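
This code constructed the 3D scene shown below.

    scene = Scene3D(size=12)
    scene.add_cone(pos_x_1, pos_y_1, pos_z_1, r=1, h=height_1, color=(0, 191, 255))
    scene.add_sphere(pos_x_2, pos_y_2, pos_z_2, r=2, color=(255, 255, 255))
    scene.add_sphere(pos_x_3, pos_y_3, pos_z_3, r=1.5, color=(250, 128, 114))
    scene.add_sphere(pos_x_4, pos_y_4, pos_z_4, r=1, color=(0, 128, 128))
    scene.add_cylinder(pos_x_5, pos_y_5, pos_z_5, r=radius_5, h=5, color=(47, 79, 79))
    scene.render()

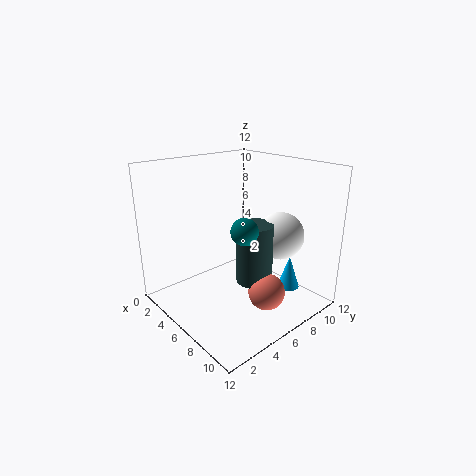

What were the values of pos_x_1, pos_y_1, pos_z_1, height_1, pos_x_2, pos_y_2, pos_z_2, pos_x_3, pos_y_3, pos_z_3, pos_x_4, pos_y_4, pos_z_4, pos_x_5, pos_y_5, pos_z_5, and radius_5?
pos_x_1 = 8, pos_y_1 = 10.5, pos_z_1 = 0.5, height_1 = 3, pos_x_2 = 8, pos_y_2 = 9, pos_z_2 = 6, pos_x_3 = 9, pos_y_3 = 6.5, pos_z_3 = 2, pos_x_4 = 9, pos_y_4 = 4, pos_z_4 = 8, pos_x_5 = 7.5, pos_y_5 = 6.5, pos_z_5 = 2.5, radius_5 = 1.5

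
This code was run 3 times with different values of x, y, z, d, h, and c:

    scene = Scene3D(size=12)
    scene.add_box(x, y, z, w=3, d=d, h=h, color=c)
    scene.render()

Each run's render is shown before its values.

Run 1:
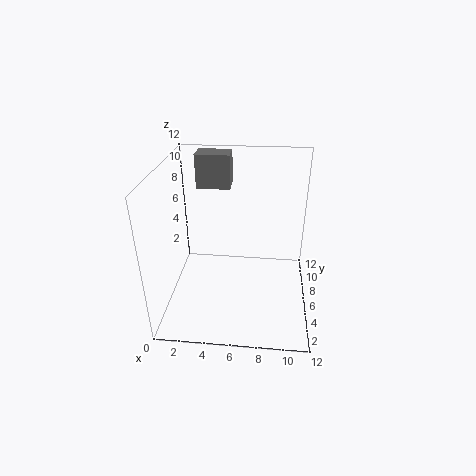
x = 2; y = 9; z = 9; d = 2; h = 3; c = 'gray'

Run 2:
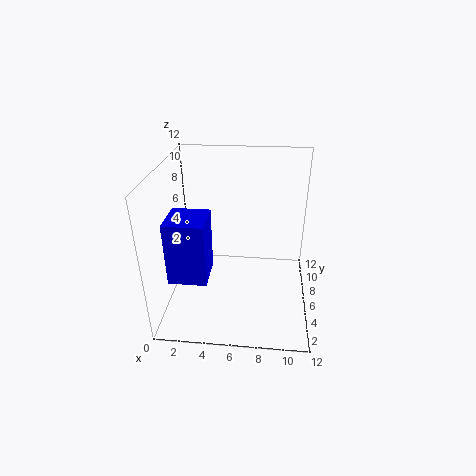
x = 1; y = 2; z = 4; d = 3; h = 5; c = 'blue'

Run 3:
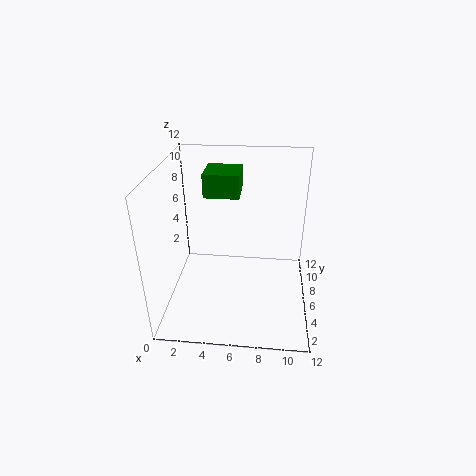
x = 3; y = 7; z = 9; d = 3; h = 2; c = 'green'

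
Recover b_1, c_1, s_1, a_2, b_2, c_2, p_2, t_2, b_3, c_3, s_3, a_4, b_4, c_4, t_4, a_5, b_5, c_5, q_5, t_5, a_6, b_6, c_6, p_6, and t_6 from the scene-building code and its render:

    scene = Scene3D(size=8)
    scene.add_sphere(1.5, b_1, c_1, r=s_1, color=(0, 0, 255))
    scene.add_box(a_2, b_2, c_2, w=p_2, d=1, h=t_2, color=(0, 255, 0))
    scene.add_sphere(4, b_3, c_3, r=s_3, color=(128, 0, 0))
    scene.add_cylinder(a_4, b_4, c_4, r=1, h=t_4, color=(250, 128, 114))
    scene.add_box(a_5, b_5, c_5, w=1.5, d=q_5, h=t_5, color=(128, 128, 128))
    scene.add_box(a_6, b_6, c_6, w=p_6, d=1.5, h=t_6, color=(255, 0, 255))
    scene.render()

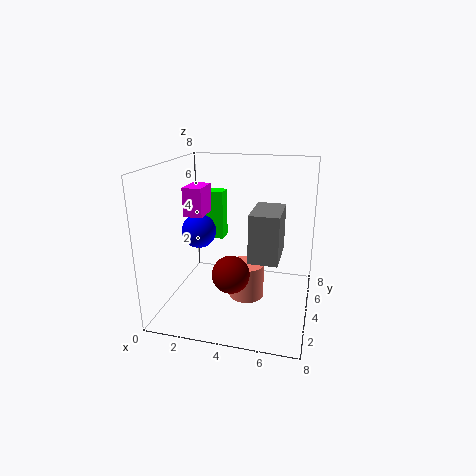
b_1 = 4.5, c_1 = 4, s_1 = 1, a_2 = 1, b_2 = 6, c_2 = 3, p_2 = 1.5, t_2 = 3, b_3 = 2.5, c_3 = 2.5, s_3 = 1, a_4 = 4.5, b_4 = 4, c_4 = 0.5, t_4 = 2, a_5 = 5, b_5 = 2, c_5 = 3.5, q_5 = 2.5, t_5 = 2.5, a_6 = 1.5, b_6 = 2.5, c_6 = 5.5, p_6 = 1, t_6 = 1.5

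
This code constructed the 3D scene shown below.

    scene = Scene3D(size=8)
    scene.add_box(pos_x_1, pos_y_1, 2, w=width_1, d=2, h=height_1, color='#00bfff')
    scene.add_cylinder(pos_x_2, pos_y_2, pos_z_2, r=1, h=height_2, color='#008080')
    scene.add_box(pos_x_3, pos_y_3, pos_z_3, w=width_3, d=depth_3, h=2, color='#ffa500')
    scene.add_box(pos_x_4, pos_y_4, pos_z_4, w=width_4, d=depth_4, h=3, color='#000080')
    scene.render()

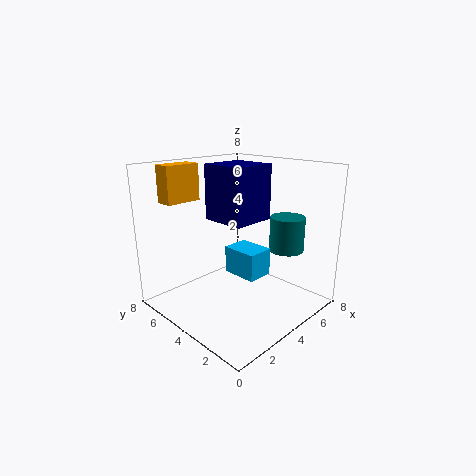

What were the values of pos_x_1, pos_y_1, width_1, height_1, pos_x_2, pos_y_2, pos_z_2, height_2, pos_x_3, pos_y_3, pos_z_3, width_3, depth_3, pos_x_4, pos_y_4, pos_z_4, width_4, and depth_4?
pos_x_1 = 3.5
pos_y_1 = 2.5
width_1 = 1.5
height_1 = 1.5
pos_x_2 = 6.5
pos_y_2 = 2.5
pos_z_2 = 3
height_2 = 2
pos_x_3 = 1
pos_y_3 = 6
pos_z_3 = 6
width_3 = 2
depth_3 = 1
pos_x_4 = 3
pos_y_4 = 3
pos_z_4 = 5
width_4 = 2.5
depth_4 = 2.5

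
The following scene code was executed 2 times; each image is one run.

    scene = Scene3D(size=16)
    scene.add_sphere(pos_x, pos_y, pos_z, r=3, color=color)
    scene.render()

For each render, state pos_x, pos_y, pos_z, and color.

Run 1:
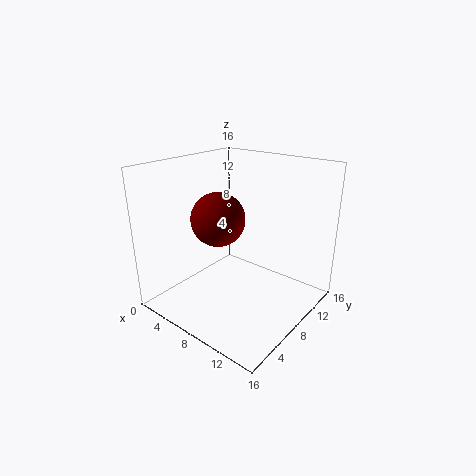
pos_x = 6, pos_y = 7, pos_z = 10, color = 'maroon'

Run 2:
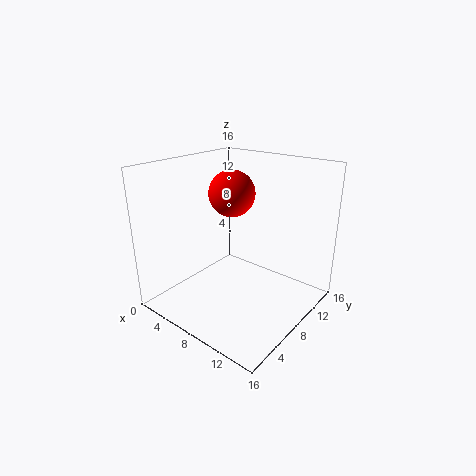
pos_x = 3, pos_y = 13, pos_z = 11, color = 'red'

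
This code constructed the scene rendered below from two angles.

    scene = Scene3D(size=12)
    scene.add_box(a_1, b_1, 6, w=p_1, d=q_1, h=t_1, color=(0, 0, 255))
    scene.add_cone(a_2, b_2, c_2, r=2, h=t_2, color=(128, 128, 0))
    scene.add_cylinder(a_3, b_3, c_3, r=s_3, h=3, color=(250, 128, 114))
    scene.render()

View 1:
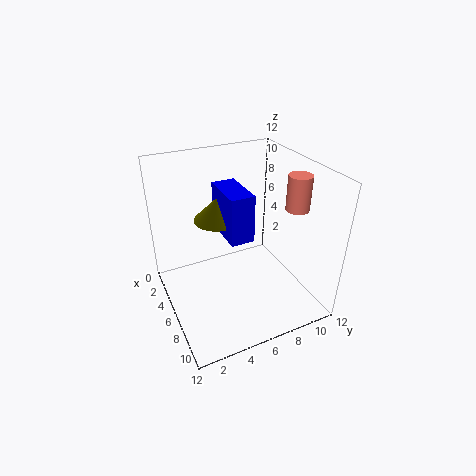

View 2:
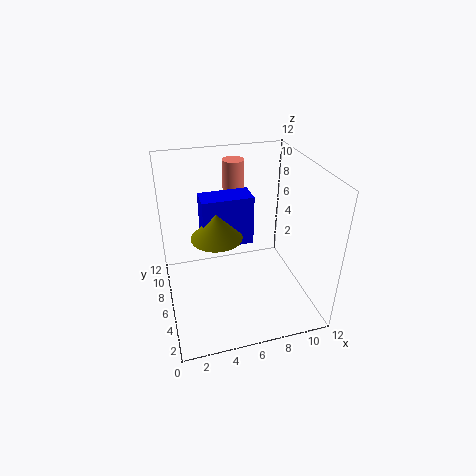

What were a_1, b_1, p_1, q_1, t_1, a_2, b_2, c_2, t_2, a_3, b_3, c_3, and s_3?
a_1 = 3, b_1 = 5, p_1 = 4, q_1 = 2, t_1 = 4, a_2 = 4, b_2 = 5, c_2 = 7, t_2 = 2, a_3 = 7, b_3 = 11, c_3 = 8, s_3 = 1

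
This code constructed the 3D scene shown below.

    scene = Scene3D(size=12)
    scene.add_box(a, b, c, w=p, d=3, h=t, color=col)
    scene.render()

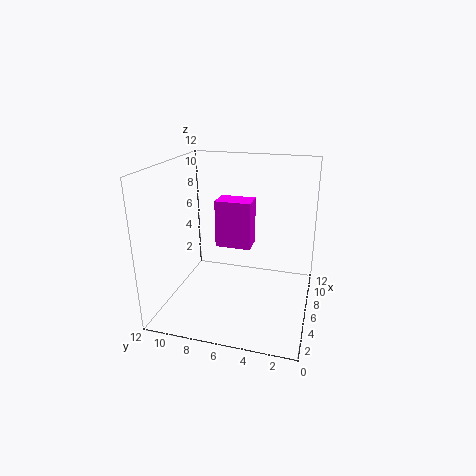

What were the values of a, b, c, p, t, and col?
a = 6, b = 5, c = 5, p = 2, t = 4, col = 'magenta'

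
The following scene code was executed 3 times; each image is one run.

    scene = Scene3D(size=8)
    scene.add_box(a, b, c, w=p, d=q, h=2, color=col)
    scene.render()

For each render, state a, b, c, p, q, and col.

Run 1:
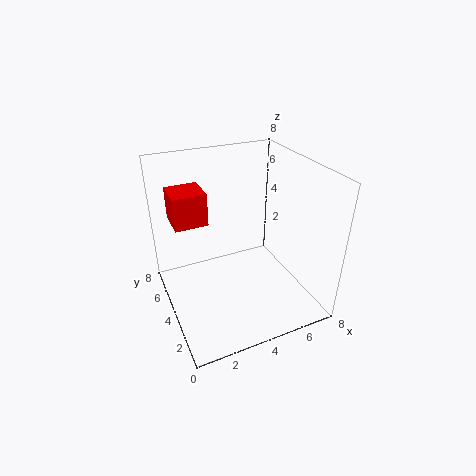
a = 1; b = 6; c = 4; p = 2; q = 2; col = 'red'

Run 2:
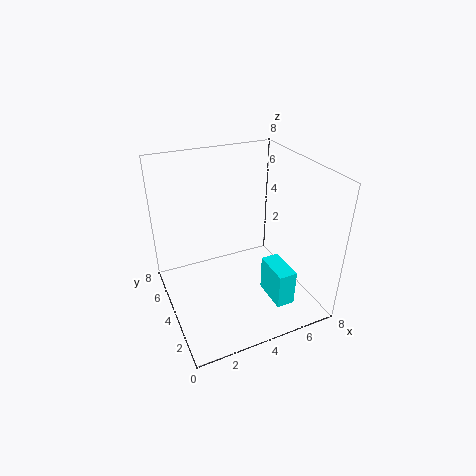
a = 5; b = 1; c = 1; p = 1; q = 2; col = 'cyan'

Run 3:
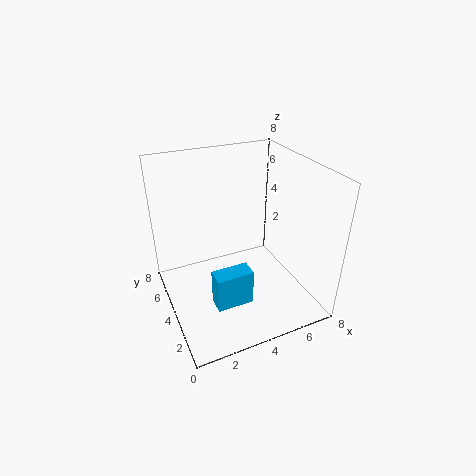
a = 2; b = 2; c = 1; p = 2; q = 1; col = 'deepskyblue'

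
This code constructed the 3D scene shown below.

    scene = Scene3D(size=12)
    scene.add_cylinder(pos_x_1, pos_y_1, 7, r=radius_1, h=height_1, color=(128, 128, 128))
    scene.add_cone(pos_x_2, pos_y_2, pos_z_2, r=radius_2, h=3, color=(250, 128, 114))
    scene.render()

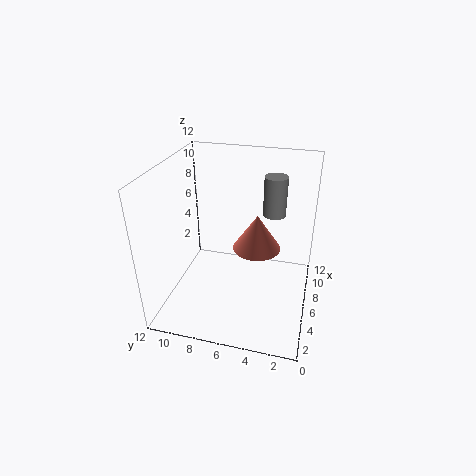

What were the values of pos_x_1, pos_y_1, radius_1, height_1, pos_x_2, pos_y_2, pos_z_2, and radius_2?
pos_x_1 = 9, pos_y_1 = 3.5, radius_1 = 1, height_1 = 3.5, pos_x_2 = 6.5, pos_y_2 = 4.5, pos_z_2 = 5, radius_2 = 2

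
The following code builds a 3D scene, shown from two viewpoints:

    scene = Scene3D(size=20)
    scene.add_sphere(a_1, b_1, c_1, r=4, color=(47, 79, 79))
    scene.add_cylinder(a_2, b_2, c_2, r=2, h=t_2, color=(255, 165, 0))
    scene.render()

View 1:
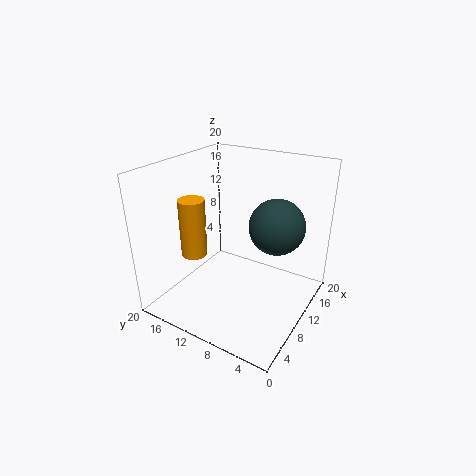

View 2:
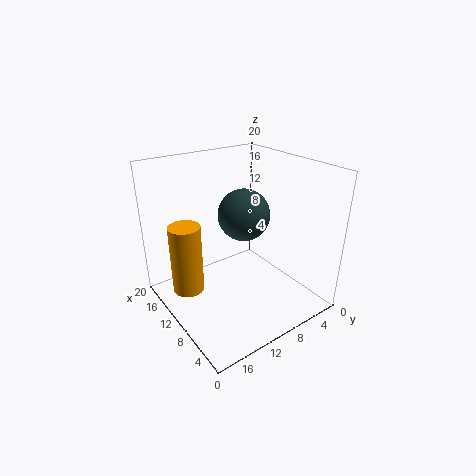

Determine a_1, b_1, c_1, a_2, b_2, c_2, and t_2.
a_1 = 14, b_1 = 6, c_1 = 11, a_2 = 10, b_2 = 18, c_2 = 5, t_2 = 9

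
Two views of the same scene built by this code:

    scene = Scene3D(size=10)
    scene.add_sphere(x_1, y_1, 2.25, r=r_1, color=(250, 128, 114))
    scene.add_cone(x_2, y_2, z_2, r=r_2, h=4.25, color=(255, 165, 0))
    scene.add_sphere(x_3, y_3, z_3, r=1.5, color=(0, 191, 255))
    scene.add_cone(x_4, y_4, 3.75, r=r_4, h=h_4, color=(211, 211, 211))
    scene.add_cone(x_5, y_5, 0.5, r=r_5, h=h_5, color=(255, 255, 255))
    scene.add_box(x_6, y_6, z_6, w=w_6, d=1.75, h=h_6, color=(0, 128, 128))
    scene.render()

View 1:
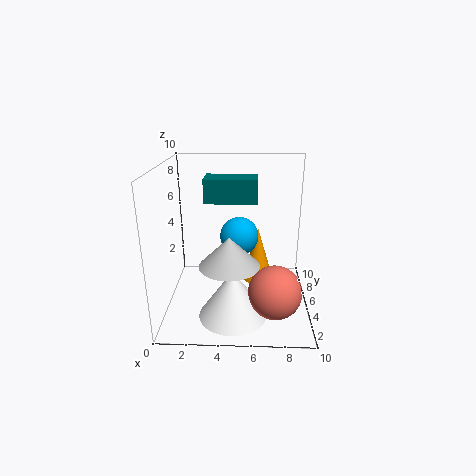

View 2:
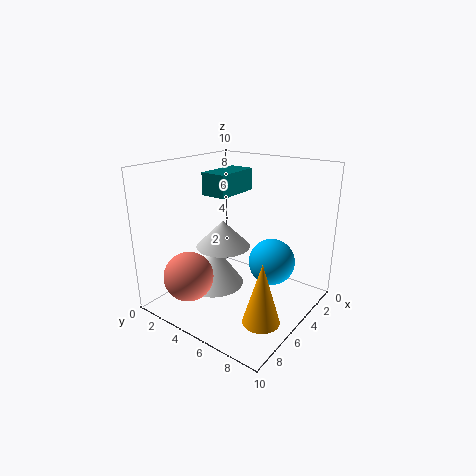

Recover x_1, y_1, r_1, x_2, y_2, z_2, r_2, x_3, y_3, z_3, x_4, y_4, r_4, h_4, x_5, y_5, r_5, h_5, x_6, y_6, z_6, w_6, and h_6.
x_1 = 7.5, y_1 = 2.5, r_1 = 1.75, x_2 = 6.5, y_2 = 8, z_2 = 0.25, r_2 = 1.25, x_3 = 5, y_3 = 7.75, z_3 = 4, x_4 = 4.5, y_4 = 3.25, r_4 = 2, h_4 = 2, x_5 = 4.75, y_5 = 2.5, r_5 = 2.25, h_5 = 3.25, x_6 = 3, y_6 = 3, z_6 = 8, w_6 = 3.25, h_6 = 1.5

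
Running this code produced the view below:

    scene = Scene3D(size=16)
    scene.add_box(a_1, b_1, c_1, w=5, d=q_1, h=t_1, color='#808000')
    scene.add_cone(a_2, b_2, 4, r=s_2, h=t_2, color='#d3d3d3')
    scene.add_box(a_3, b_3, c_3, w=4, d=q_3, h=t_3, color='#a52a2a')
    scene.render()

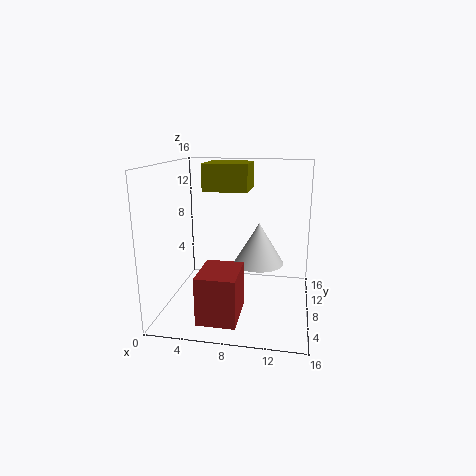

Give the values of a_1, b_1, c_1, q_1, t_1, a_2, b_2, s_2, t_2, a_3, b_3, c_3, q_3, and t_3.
a_1 = 4, b_1 = 8, c_1 = 13, q_1 = 5, t_1 = 3, a_2 = 10, b_2 = 11, s_2 = 3, t_2 = 5, a_3 = 5, b_3 = 1, c_3 = 1, q_3 = 5, t_3 = 5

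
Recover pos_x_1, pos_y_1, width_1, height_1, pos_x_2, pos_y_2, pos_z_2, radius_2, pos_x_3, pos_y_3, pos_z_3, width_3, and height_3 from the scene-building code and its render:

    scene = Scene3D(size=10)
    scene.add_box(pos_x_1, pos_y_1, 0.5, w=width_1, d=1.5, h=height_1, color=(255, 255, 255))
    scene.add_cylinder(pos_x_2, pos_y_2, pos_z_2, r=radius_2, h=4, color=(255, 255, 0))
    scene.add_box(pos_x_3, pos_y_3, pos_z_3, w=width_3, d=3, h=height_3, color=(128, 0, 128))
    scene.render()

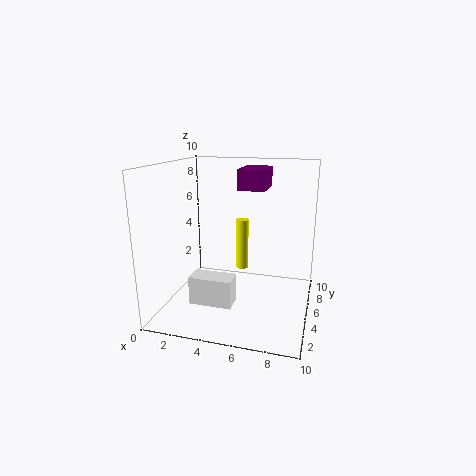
pos_x_1 = 2
pos_y_1 = 3
width_1 = 3
height_1 = 2
pos_x_2 = 4.5
pos_y_2 = 8
pos_z_2 = 1.5
radius_2 = 0.5
pos_x_3 = 4.5
pos_y_3 = 6.5
pos_z_3 = 8
width_3 = 2
height_3 = 1.5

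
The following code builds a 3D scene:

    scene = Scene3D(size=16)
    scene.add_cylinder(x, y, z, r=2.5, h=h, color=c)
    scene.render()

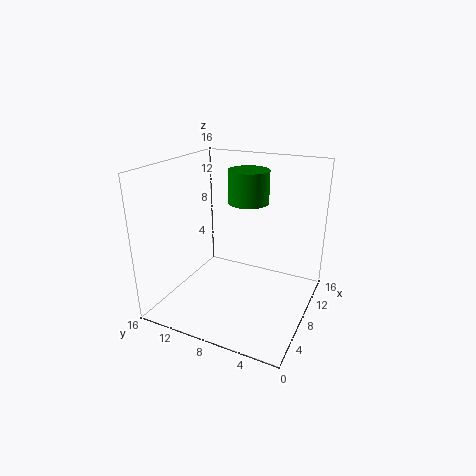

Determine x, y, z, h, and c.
x = 13, y = 9, z = 10.5, h = 4, c = 'green'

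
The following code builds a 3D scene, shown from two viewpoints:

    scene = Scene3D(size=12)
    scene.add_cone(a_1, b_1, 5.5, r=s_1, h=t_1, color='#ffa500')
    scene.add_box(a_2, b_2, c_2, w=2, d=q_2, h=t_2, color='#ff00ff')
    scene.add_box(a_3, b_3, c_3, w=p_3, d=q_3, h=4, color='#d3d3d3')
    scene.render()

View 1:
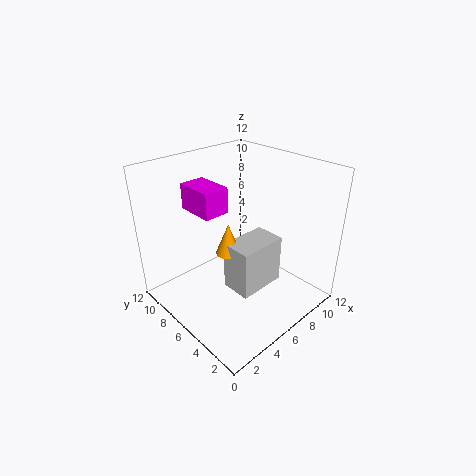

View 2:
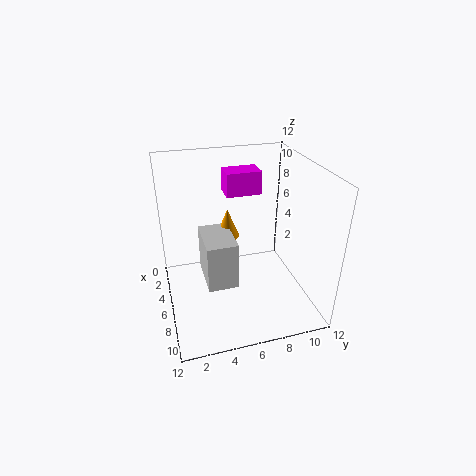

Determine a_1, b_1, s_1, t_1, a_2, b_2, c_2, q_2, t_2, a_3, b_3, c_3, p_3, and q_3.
a_1 = 4.5, b_1 = 5.5, s_1 = 1, t_1 = 2.5, a_2 = 2.5, b_2 = 5.5, c_2 = 9, q_2 = 3, t_2 = 2, a_3 = 4, b_3 = 3, c_3 = 2.5, p_3 = 4, q_3 = 2.5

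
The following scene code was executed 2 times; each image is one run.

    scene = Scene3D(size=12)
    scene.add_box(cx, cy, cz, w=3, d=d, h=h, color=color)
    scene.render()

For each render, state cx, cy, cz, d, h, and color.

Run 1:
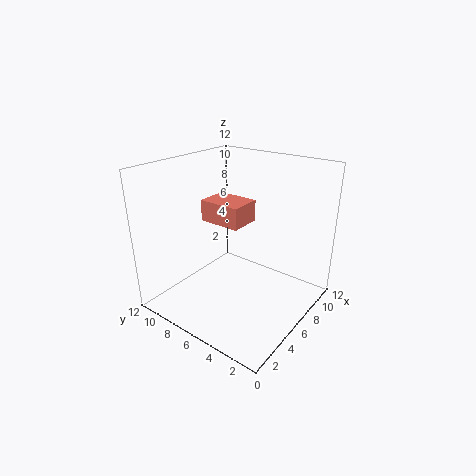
cx = 7; cy = 7; cz = 6; d = 4; h = 2; color = 'salmon'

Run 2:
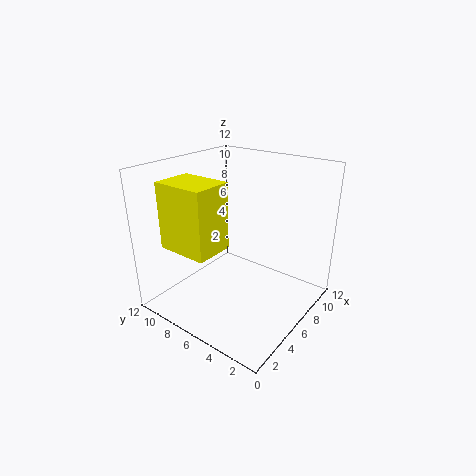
cx = 0.5; cy = 5; cz = 6.5; d = 4; h = 5; color = 'yellow'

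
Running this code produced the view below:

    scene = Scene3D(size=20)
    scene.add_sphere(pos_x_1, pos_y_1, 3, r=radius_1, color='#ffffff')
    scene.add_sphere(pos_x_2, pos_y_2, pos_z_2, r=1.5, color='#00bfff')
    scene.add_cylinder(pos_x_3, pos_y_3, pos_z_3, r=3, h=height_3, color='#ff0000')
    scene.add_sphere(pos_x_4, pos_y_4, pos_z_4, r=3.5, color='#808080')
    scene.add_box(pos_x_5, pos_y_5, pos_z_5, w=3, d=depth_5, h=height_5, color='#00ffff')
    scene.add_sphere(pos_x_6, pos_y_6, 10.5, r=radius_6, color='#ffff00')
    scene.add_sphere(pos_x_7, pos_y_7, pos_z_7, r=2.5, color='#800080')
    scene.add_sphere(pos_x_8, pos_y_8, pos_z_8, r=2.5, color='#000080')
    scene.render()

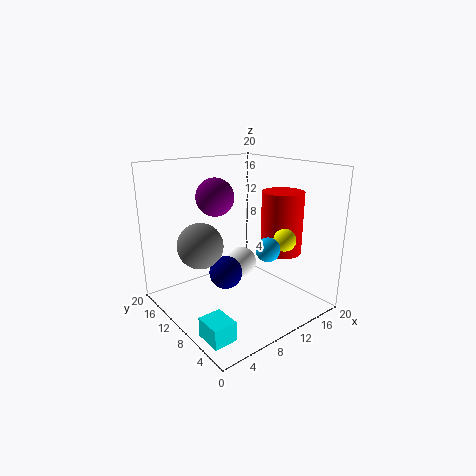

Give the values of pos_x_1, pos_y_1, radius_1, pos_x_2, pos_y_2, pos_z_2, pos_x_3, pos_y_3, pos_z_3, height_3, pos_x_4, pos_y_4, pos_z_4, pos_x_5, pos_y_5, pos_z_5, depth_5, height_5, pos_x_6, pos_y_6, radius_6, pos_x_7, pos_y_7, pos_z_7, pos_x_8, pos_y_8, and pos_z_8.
pos_x_1 = 15; pos_y_1 = 15.5; radius_1 = 2.5; pos_x_2 = 9.5; pos_y_2 = 3.5; pos_z_2 = 10.5; pos_x_3 = 16.5; pos_y_3 = 8; pos_z_3 = 7; height_3 = 9; pos_x_4 = 7.5; pos_y_4 = 16; pos_z_4 = 7.5; pos_x_5 = 0.5; pos_y_5 = 2; pos_z_5 = 1; depth_5 = 3.5; height_5 = 2.5; pos_x_6 = 13.5; pos_y_6 = 4.5; radius_6 = 1.5; pos_x_7 = 7; pos_y_7 = 11; pos_z_7 = 16; pos_x_8 = 10; pos_y_8 = 13; pos_z_8 = 3.5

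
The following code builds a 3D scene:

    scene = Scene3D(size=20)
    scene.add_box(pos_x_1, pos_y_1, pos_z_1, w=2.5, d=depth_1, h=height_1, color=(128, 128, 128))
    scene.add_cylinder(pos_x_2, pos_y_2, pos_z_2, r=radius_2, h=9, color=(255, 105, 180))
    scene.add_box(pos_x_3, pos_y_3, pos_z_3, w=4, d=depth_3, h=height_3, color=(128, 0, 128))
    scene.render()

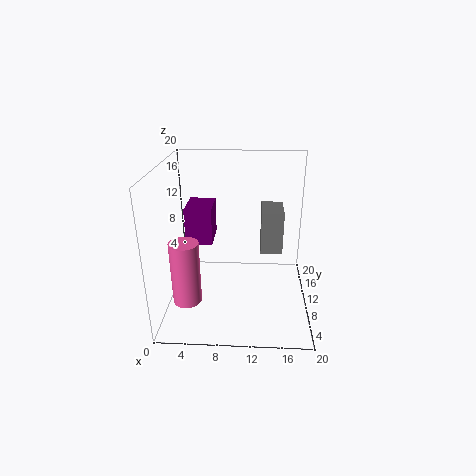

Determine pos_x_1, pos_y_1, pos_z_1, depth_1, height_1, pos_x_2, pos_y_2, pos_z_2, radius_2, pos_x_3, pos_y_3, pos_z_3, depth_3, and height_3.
pos_x_1 = 13, pos_y_1 = 3, pos_z_1 = 11.5, depth_1 = 4, height_1 = 5, pos_x_2 = 3, pos_y_2 = 7, pos_z_2 = 1.5, radius_2 = 2, pos_x_3 = 2, pos_y_3 = 12.5, pos_z_3 = 7.5, depth_3 = 5.5, height_3 = 5.5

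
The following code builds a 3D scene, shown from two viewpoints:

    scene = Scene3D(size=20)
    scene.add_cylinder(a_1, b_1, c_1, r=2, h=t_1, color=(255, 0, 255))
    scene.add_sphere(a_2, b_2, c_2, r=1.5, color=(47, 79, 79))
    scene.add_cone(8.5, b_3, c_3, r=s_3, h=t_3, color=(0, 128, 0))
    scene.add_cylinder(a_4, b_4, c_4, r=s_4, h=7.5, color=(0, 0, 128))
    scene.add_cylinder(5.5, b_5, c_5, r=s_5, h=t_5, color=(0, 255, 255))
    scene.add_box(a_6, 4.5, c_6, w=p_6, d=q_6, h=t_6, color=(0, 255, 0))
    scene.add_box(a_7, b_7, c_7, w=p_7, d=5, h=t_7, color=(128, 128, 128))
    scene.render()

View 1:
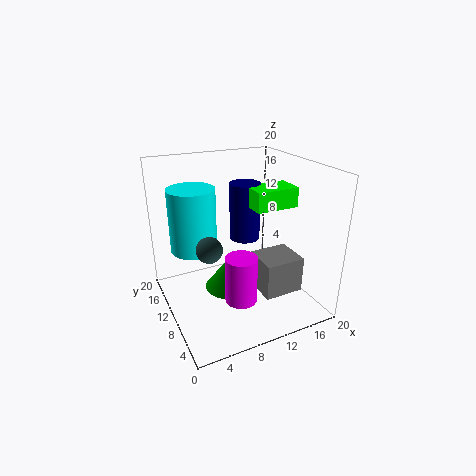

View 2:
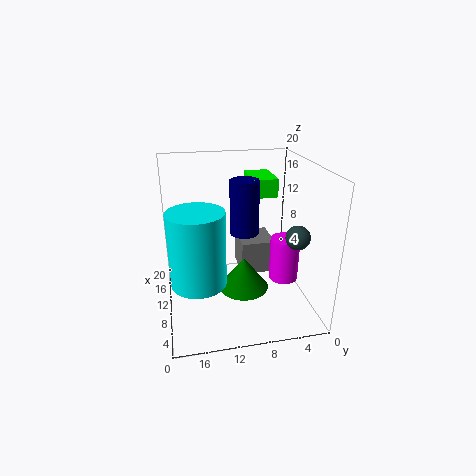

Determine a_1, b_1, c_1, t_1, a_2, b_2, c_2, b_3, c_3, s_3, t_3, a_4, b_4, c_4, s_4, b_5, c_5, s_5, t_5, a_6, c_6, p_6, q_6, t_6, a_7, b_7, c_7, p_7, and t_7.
a_1 = 7.5, b_1 = 4, c_1 = 4.5, t_1 = 6, a_2 = 3.5, b_2 = 4, c_2 = 12.5, b_3 = 9.5, c_3 = 3, s_3 = 3.5, t_3 = 4.5, a_4 = 10.5, b_4 = 9, c_4 = 10.5, s_4 = 2, b_5 = 16, c_5 = 6.5, s_5 = 3.5, t_5 = 9.5, a_6 = 10, c_6 = 15.5, p_6 = 5.5, q_6 = 3.5, t_6 = 2.5, a_7 = 11.5, b_7 = 4, c_7 = 3, p_7 = 5.5, t_7 = 5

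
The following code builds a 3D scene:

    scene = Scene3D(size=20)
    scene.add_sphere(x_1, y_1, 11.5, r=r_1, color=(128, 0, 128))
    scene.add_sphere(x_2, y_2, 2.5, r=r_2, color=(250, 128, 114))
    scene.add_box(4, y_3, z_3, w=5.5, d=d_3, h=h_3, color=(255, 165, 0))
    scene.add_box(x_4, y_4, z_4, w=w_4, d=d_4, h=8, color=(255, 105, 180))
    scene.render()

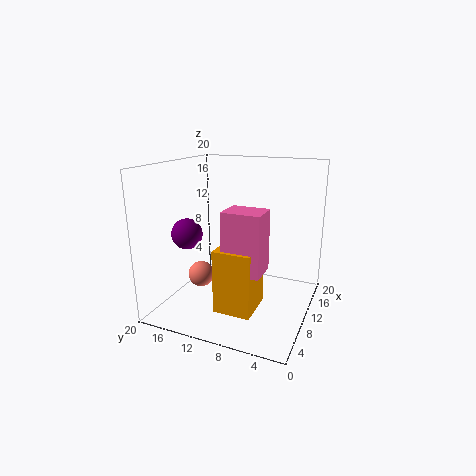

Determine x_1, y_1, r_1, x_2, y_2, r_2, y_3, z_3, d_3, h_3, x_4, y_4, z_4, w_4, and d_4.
x_1 = 5, y_1 = 15, r_1 = 2, x_2 = 11.5, y_2 = 17, r_2 = 2, y_3 = 6, z_3 = 1.5, d_3 = 5, h_3 = 8.5, x_4 = 4.5, y_4 = 5, z_4 = 7, w_4 = 4, d_4 = 5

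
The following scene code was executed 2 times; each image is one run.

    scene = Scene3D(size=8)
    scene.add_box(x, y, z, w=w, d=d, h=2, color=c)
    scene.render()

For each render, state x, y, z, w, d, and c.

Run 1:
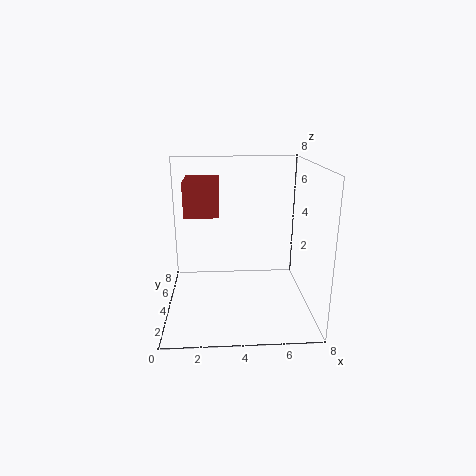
x = 1; y = 4.5; z = 5; w = 2; d = 2.5; c = 'brown'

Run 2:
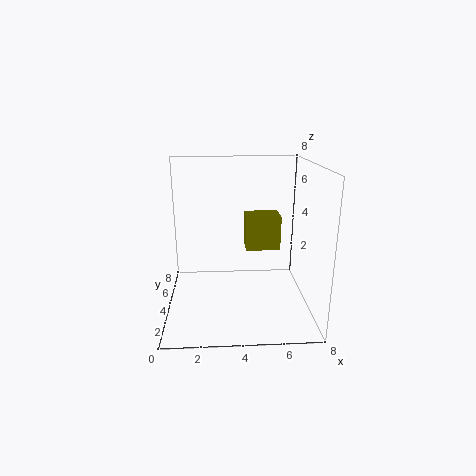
x = 4.5; y = 4.5; z = 3; w = 2; d = 1.5; c = 'olive'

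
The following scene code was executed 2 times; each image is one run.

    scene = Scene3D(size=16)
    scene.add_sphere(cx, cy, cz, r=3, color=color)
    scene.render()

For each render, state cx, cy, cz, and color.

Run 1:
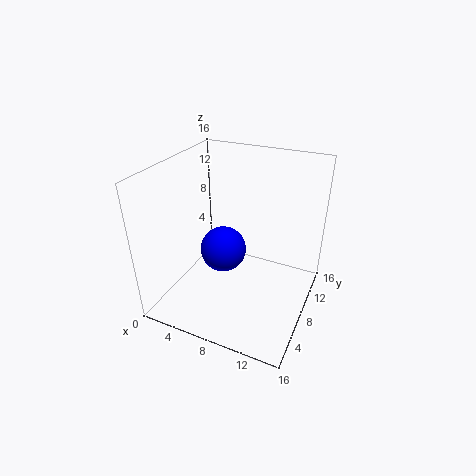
cx = 4; cy = 12; cz = 3; color = 'blue'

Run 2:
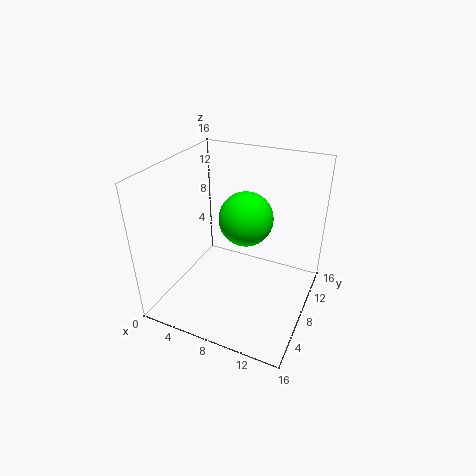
cx = 8.5; cy = 9; cz = 10; color = 'lime'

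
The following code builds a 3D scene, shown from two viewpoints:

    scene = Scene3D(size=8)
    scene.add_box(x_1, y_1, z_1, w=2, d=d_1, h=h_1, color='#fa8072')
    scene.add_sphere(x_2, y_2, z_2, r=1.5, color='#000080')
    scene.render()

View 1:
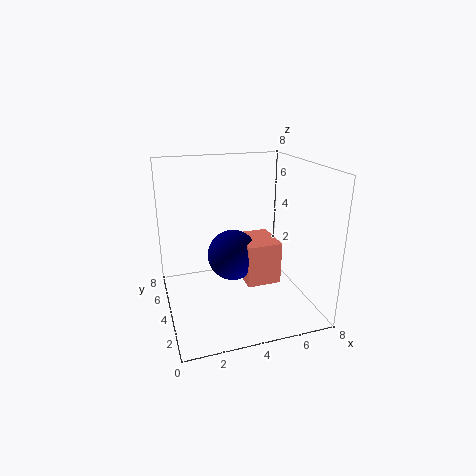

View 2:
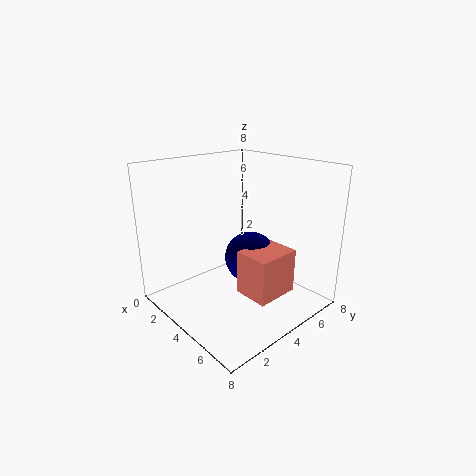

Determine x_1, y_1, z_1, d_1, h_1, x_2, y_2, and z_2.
x_1 = 4.5, y_1 = 3.5, z_1 = 1, d_1 = 2.5, h_1 = 2.5, x_2 = 4, y_2 = 5, z_2 = 2.5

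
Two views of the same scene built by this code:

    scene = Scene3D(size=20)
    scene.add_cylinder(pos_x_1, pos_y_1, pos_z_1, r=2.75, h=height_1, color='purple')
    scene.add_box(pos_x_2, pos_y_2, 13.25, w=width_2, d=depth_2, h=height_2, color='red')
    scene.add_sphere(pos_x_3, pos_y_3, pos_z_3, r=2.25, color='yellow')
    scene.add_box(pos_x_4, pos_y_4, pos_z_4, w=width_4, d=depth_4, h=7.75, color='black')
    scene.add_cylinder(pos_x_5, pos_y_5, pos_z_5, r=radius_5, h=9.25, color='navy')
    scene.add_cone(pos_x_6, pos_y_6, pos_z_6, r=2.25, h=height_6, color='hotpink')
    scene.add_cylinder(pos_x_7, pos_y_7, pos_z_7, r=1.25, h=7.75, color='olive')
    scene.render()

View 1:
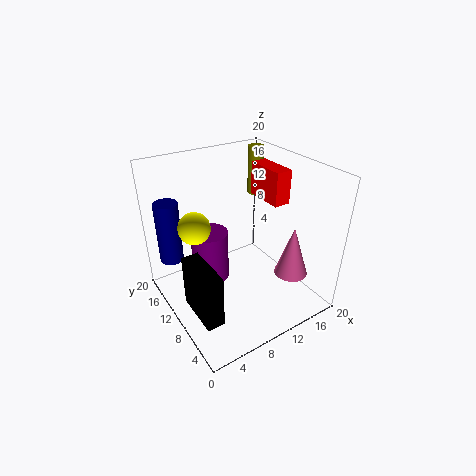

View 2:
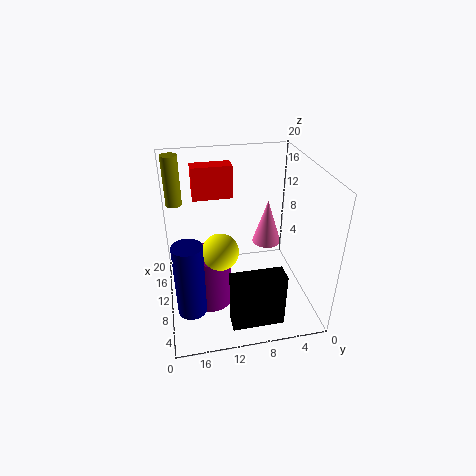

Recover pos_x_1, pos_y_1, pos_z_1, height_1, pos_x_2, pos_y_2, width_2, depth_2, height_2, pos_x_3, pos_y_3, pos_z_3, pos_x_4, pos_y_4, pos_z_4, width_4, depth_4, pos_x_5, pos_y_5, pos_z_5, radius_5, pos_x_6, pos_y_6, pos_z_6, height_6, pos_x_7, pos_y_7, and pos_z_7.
pos_x_1 = 7.75, pos_y_1 = 14.25, pos_z_1 = 1.75, height_1 = 7.75, pos_x_2 = 16, pos_y_2 = 9.5, width_2 = 2.5, depth_2 = 6, height_2 = 5, pos_x_3 = 5, pos_y_3 = 13.25, pos_z_3 = 11.5, pos_x_4 = 2.25, pos_y_4 = 5.25, pos_z_4 = 0.5, width_4 = 2.5, depth_4 = 7, pos_x_5 = 2.75, pos_y_5 = 17.25, pos_z_5 = 5, radius_5 = 1.75, pos_x_6 = 15, pos_y_6 = 4.25, pos_z_6 = 5.75, height_6 = 7, pos_x_7 = 18.75, pos_y_7 = 18.25, pos_z_7 = 11.75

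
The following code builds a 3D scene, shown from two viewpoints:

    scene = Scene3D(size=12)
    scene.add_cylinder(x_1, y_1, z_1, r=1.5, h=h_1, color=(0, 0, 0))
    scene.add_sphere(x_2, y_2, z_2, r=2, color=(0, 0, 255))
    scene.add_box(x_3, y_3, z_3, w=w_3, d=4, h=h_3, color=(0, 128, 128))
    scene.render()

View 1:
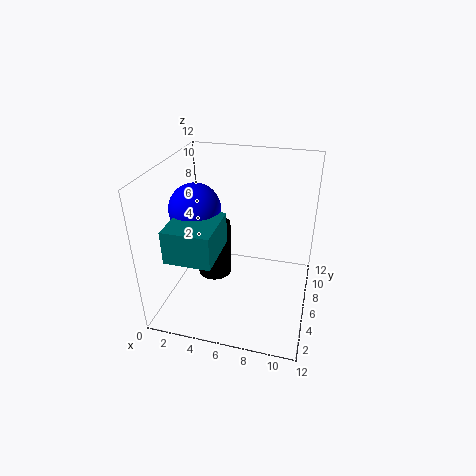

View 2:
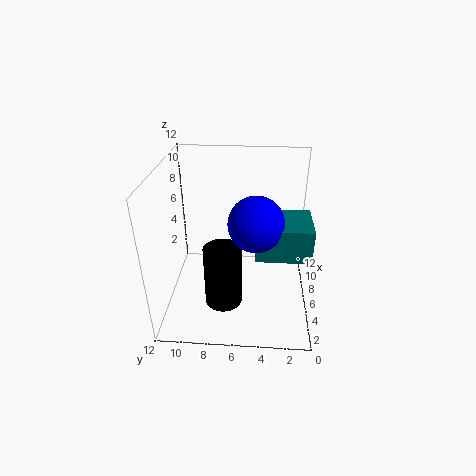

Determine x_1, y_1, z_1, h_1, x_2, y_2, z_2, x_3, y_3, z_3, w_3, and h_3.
x_1 = 3.5
y_1 = 7
z_1 = 1.5
h_1 = 5
x_2 = 3
y_2 = 4.5
z_2 = 9
x_3 = 2
y_3 = 0.5
z_3 = 6.5
w_3 = 3.5
h_3 = 2.5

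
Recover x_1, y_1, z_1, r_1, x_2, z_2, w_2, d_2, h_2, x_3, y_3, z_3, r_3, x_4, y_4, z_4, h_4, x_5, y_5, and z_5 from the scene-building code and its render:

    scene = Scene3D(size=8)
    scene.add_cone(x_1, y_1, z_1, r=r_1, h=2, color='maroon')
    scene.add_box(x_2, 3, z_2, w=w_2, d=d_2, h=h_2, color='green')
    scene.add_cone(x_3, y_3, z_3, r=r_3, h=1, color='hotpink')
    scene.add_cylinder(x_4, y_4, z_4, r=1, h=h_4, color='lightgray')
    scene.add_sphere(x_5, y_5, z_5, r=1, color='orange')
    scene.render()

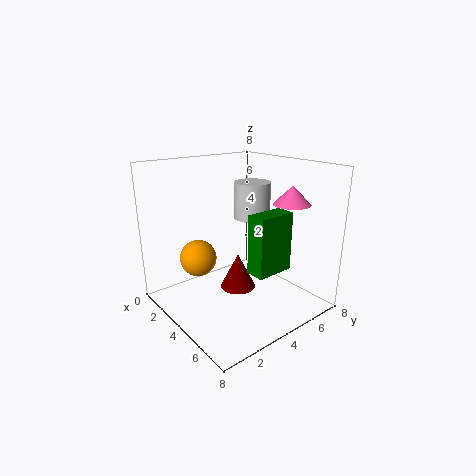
x_1 = 4, y_1 = 4, z_1 = 1, r_1 = 1, x_2 = 6, z_2 = 3, w_2 = 1, d_2 = 2, h_2 = 3, x_3 = 6, y_3 = 6, z_3 = 6, r_3 = 1, x_4 = 4, y_4 = 5, z_4 = 5, h_4 = 2, x_5 = 3, y_5 = 2, z_5 = 3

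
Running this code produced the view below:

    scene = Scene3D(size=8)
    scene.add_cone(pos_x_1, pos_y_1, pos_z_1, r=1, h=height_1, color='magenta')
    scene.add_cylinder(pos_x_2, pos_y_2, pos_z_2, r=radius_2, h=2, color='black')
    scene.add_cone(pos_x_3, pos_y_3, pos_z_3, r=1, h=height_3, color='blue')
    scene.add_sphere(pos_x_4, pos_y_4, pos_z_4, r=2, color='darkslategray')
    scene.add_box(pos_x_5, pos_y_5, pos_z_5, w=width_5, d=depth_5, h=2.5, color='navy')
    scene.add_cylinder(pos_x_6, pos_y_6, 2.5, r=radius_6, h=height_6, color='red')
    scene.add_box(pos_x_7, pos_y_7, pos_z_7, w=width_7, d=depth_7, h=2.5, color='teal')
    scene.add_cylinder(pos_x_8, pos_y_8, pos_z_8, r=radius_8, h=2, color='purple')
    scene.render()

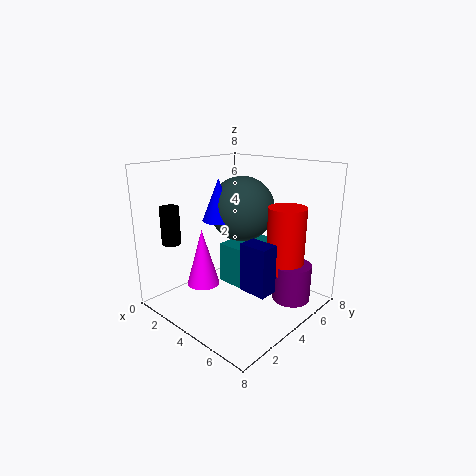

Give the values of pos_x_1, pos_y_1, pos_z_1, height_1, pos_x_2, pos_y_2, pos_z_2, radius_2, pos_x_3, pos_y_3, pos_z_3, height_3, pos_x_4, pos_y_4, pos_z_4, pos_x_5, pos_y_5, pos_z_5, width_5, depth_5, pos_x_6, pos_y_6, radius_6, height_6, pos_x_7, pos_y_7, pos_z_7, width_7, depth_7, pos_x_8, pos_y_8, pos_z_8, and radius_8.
pos_x_1 = 1.5; pos_y_1 = 3.5; pos_z_1 = 0.5; height_1 = 3.5; pos_x_2 = 2; pos_y_2 = 1; pos_z_2 = 4; radius_2 = 0.5; pos_x_3 = 2; pos_y_3 = 4.5; pos_z_3 = 4.5; height_3 = 2.5; pos_x_4 = 2.5; pos_y_4 = 6; pos_z_4 = 5; pos_x_5 = 5.5; pos_y_5 = 2.5; pos_z_5 = 2; width_5 = 1.5; depth_5 = 1; pos_x_6 = 6.5; pos_y_6 = 5; radius_6 = 1; height_6 = 3.5; pos_x_7 = 2; pos_y_7 = 4.5; pos_z_7 = 0.5; width_7 = 2; depth_7 = 3; pos_x_8 = 7; pos_y_8 = 5; pos_z_8 = 1; radius_8 = 1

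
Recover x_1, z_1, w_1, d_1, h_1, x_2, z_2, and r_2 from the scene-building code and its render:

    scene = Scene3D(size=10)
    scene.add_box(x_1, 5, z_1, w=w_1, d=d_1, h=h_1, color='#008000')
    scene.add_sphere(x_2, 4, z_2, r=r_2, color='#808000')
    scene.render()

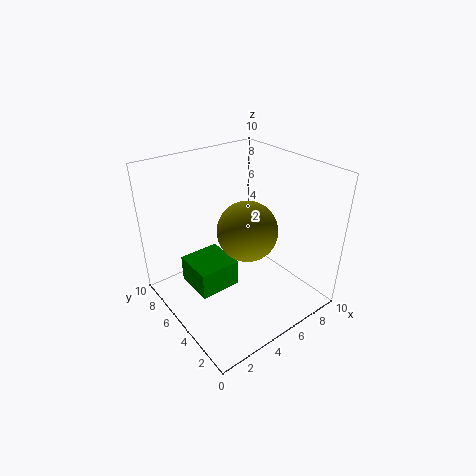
x_1 = 2; z_1 = 1; w_1 = 3; d_1 = 3; h_1 = 2; x_2 = 5; z_2 = 6; r_2 = 2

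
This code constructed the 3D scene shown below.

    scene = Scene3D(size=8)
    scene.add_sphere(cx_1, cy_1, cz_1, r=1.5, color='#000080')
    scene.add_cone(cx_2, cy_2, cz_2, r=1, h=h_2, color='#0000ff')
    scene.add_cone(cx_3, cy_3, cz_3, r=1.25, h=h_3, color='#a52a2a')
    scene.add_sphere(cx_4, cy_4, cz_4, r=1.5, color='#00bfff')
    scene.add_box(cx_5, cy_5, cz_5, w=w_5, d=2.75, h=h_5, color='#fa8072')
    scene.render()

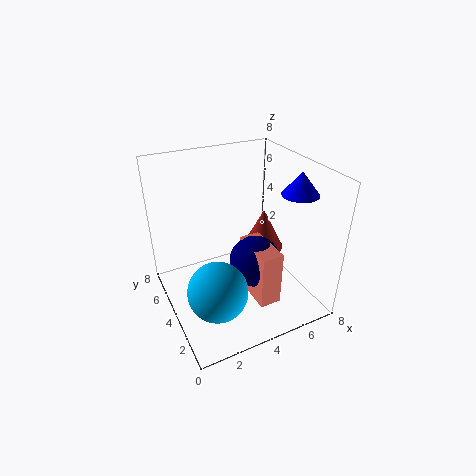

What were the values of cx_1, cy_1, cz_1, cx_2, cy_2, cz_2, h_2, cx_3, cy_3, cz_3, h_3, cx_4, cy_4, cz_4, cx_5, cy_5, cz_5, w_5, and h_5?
cx_1 = 5, cy_1 = 3.75, cz_1 = 2.25, cx_2 = 7, cy_2 = 2.75, cz_2 = 6.5, h_2 = 1.25, cx_3 = 6.25, cy_3 = 5, cz_3 = 2.25, h_3 = 2.5, cx_4 = 1.75, cy_4 = 1.75, cz_4 = 2.75, cx_5 = 4.5, cy_5 = 2, cz_5 = 0.25, w_5 = 1.25, h_5 = 3.25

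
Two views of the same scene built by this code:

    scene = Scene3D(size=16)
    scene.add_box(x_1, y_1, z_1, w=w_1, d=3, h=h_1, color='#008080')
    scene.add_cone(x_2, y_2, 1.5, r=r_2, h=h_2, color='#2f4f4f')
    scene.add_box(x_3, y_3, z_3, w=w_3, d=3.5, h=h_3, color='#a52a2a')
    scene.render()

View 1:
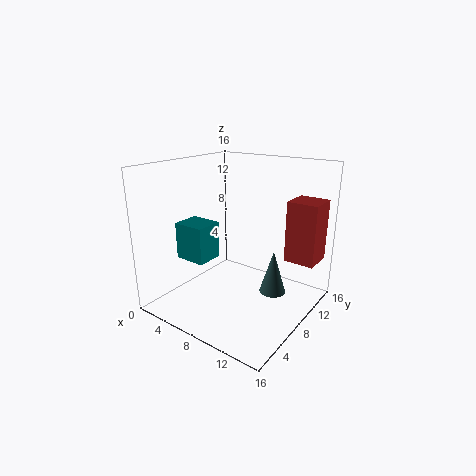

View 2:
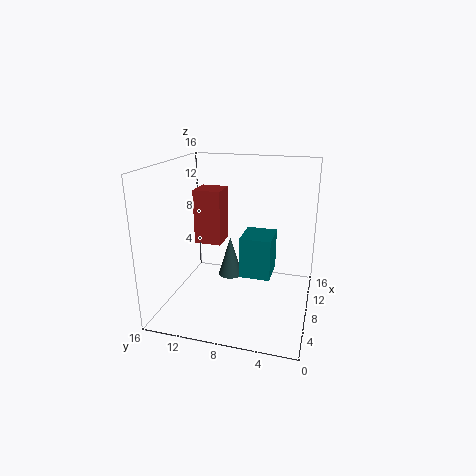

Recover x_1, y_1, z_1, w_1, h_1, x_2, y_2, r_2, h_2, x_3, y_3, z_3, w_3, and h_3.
x_1 = 3, y_1 = 3.5, z_1 = 6, w_1 = 3.5, h_1 = 4, x_2 = 11.5, y_2 = 10, r_2 = 1.5, h_2 = 5, x_3 = 12, y_3 = 11.5, z_3 = 5, w_3 = 3.5, h_3 = 7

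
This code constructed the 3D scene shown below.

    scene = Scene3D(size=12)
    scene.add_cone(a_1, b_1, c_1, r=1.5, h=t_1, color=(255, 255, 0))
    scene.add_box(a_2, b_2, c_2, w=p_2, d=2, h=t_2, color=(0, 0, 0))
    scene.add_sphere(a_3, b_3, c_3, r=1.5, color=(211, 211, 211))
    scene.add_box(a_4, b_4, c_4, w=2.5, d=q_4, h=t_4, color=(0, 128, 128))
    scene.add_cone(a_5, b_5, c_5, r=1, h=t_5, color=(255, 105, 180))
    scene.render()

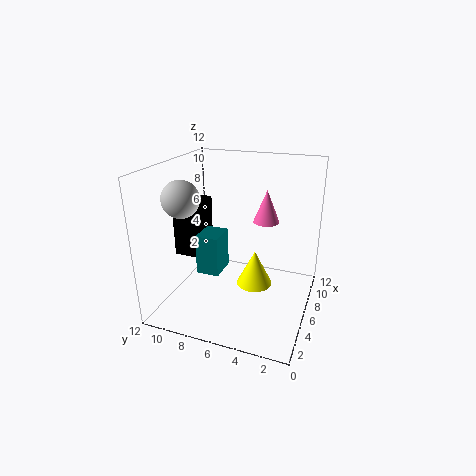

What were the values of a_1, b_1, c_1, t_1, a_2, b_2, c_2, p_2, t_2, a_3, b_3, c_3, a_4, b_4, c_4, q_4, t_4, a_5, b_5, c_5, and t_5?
a_1 = 6, b_1 = 4.5, c_1 = 2, t_1 = 3, a_2 = 5, b_2 = 9.5, c_2 = 4, p_2 = 3.5, t_2 = 4.5, a_3 = 4, b_3 = 10, c_3 = 9.5, a_4 = 5, b_4 = 7.5, c_4 = 2.5, q_4 = 2, t_4 = 3.5, a_5 = 5.5, b_5 = 3.5, c_5 = 8, t_5 = 2.5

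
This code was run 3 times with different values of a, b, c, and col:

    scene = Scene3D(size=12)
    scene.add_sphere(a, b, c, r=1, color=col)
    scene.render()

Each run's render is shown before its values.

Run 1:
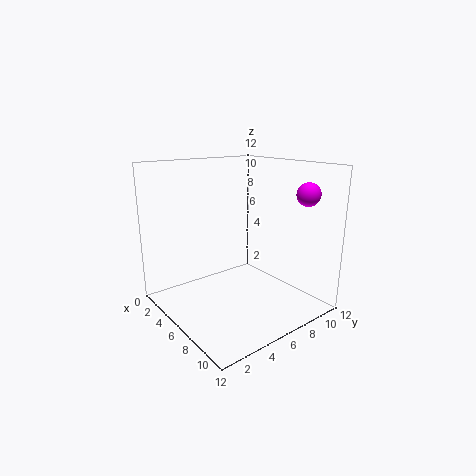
a = 9, b = 11, c = 9.5, col = 'magenta'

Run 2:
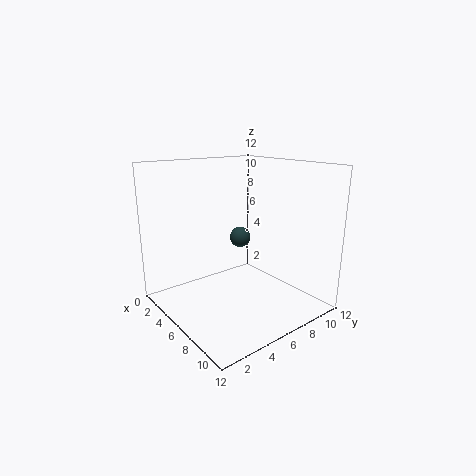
a = 2.5, b = 9, c = 4.5, col = 'darkslategray'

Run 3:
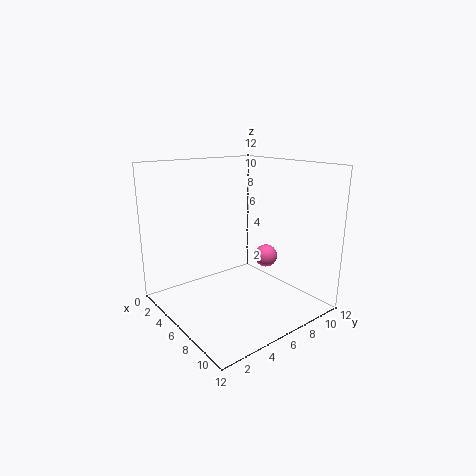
a = 6.25, b = 9, c = 3.75, col = 'hotpink'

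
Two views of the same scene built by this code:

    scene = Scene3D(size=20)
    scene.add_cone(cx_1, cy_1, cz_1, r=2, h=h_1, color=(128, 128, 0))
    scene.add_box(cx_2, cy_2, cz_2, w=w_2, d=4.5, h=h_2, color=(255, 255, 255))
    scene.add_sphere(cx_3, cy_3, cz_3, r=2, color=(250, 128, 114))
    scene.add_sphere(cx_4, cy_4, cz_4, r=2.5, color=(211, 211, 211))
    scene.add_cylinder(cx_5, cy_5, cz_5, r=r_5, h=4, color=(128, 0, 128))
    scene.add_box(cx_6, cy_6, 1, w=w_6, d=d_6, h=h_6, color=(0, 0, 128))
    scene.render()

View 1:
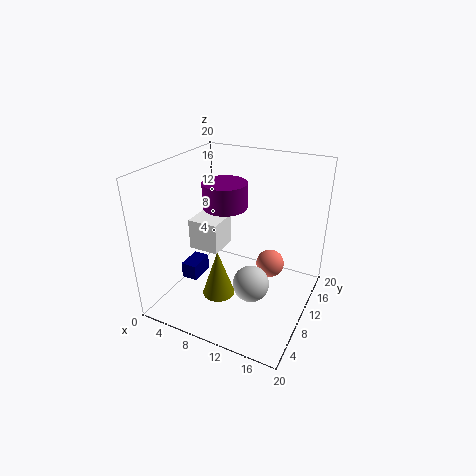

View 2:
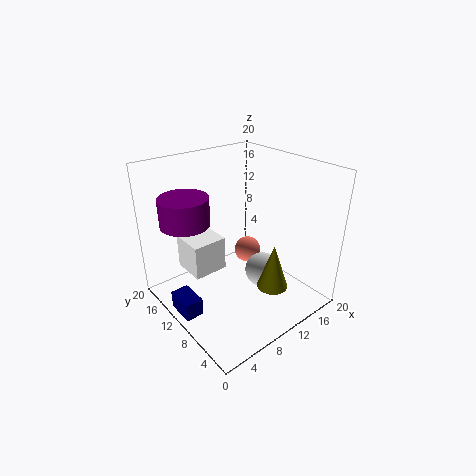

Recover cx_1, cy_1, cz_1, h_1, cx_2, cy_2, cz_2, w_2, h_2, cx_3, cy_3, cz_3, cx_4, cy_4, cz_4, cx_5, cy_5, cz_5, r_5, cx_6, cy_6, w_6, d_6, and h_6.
cx_1 = 10.5
cy_1 = 3.5
cz_1 = 5.5
h_1 = 6
cx_2 = 2.5
cy_2 = 9
cz_2 = 7
w_2 = 4.5
h_2 = 4.5
cx_3 = 14
cy_3 = 12.5
cz_3 = 5.5
cx_4 = 13
cy_4 = 8
cz_4 = 4.5
cx_5 = 5
cy_5 = 15.5
cz_5 = 11.5
r_5 = 3.5
cx_6 = 0.5
cy_6 = 9
w_6 = 2.5
d_6 = 4
h_6 = 2.5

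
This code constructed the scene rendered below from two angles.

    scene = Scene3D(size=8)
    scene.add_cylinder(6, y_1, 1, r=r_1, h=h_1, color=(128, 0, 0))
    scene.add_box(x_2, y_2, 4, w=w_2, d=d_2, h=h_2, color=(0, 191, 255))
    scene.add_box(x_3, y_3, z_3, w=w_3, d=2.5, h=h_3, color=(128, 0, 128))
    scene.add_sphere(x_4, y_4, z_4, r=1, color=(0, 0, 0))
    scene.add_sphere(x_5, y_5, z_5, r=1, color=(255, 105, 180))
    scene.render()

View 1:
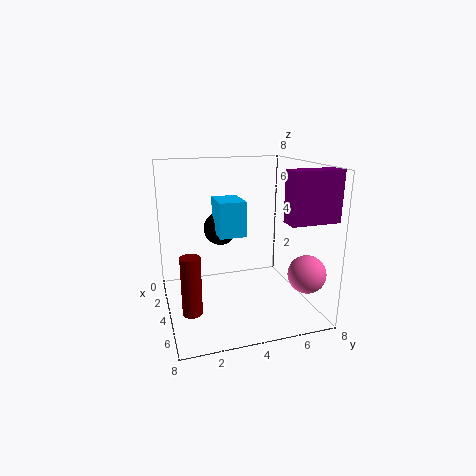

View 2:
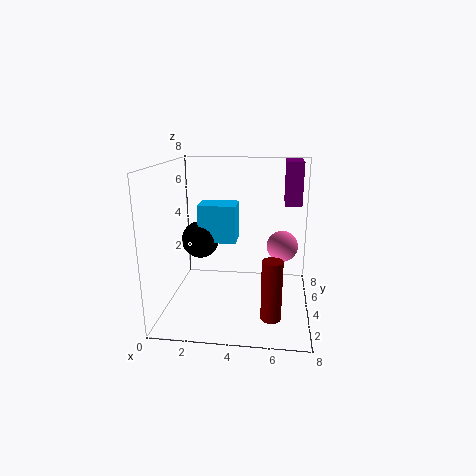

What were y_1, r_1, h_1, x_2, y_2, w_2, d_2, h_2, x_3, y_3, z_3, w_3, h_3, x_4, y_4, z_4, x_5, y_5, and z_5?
y_1 = 1
r_1 = 0.5
h_1 = 3
x_2 = 2
y_2 = 3
w_2 = 2
d_2 = 1.5
h_2 = 2
x_3 = 6.5
y_3 = 5.5
z_3 = 5.5
w_3 = 1
h_3 = 2.5
x_4 = 2
y_4 = 3.5
z_4 = 4
x_5 = 6.5
y_5 = 7
z_5 = 2.5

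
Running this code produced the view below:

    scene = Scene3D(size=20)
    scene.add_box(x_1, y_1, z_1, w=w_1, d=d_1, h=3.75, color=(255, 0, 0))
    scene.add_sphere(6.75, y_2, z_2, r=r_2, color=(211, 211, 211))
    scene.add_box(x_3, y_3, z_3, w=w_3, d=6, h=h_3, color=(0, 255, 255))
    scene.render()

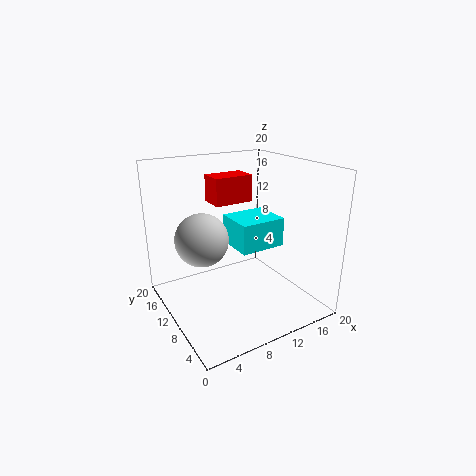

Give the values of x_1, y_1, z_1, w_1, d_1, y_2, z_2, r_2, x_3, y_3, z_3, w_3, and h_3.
x_1 = 7.5; y_1 = 11.25; z_1 = 14.5; w_1 = 5.5; d_1 = 3.5; y_2 = 15; z_2 = 8.5; r_2 = 4; x_3 = 10.25; y_3 = 8.75; z_3 = 7.75; w_3 = 6.75; h_3 = 4.25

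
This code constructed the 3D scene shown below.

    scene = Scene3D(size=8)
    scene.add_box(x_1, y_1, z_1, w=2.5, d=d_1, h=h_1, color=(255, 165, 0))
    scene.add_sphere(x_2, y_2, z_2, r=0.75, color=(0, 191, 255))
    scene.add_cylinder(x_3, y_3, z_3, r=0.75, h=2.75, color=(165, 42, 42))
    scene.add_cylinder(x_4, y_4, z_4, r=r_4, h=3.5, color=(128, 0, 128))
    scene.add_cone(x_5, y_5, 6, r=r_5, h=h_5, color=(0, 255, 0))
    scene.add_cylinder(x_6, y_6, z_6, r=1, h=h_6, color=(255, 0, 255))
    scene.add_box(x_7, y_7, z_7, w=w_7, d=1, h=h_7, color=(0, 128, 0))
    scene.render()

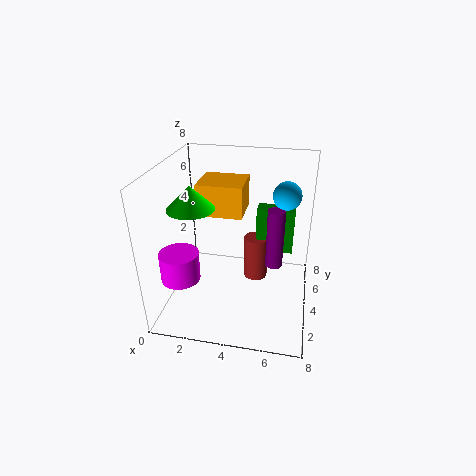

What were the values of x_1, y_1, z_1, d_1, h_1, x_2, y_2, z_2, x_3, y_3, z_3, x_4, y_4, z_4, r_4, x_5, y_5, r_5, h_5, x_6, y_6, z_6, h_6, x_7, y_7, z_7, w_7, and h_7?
x_1 = 1.75, y_1 = 3.75, z_1 = 5.25, d_1 = 2.25, h_1 = 1.75, x_2 = 6.5, y_2 = 4.5, z_2 = 6.5, x_3 = 4.75, y_3 = 6, z_3 = 0.25, x_4 = 6, y_4 = 4.75, z_4 = 2, r_4 = 0.5, x_5 = 1.75, y_5 = 3, r_5 = 1.25, h_5 = 1.25, x_6 = 1.5, y_6 = 1.5, z_6 = 2.75, h_6 = 1.5, x_7 = 4.75, y_7 = 5.75, z_7 = 2.25, w_7 = 2.25, h_7 = 2.75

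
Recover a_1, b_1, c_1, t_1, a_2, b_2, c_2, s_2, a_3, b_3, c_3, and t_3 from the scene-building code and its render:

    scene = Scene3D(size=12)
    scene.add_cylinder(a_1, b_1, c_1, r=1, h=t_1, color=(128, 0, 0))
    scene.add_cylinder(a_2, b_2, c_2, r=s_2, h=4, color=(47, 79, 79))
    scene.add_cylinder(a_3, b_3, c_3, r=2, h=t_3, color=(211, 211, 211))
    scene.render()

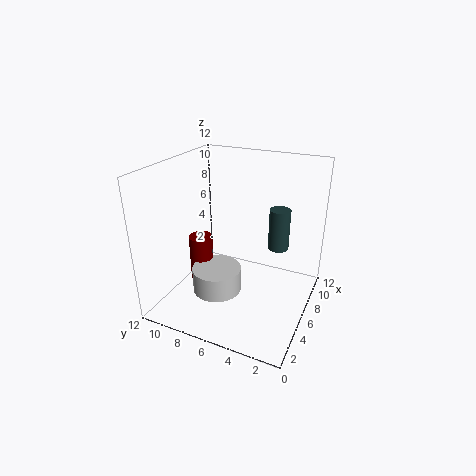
a_1 = 5
b_1 = 9
c_1 = 2
t_1 = 4
a_2 = 11
b_2 = 4
c_2 = 3
s_2 = 1
a_3 = 4
b_3 = 7
c_3 = 2
t_3 = 2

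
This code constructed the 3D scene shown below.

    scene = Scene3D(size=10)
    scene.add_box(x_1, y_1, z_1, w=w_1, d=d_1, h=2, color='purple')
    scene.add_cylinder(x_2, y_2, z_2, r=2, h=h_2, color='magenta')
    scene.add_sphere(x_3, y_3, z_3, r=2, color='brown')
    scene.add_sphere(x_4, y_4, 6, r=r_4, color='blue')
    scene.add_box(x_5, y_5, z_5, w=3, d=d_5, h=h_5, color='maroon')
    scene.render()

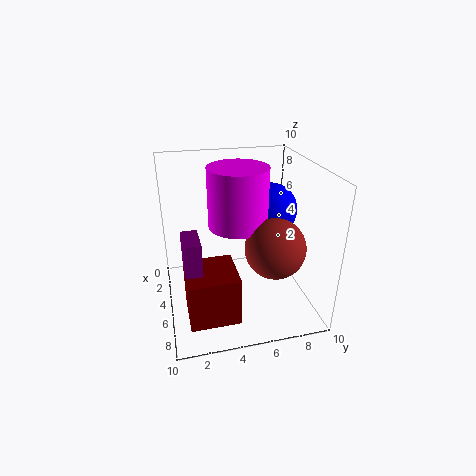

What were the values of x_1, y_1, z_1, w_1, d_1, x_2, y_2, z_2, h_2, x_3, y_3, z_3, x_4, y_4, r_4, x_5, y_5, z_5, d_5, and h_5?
x_1 = 7
y_1 = 1
z_1 = 5
w_1 = 2
d_1 = 1
x_2 = 5
y_2 = 5
z_2 = 6
h_2 = 4
x_3 = 7
y_3 = 7
z_3 = 5
x_4 = 3
y_4 = 8
r_4 = 2
x_5 = 7
y_5 = 1
z_5 = 2
d_5 = 3
h_5 = 3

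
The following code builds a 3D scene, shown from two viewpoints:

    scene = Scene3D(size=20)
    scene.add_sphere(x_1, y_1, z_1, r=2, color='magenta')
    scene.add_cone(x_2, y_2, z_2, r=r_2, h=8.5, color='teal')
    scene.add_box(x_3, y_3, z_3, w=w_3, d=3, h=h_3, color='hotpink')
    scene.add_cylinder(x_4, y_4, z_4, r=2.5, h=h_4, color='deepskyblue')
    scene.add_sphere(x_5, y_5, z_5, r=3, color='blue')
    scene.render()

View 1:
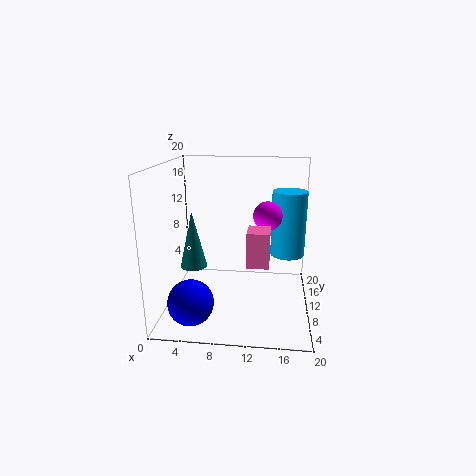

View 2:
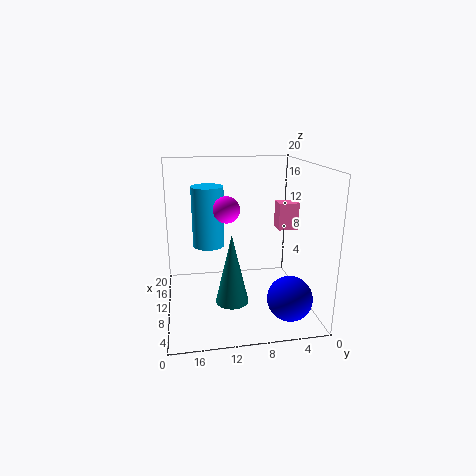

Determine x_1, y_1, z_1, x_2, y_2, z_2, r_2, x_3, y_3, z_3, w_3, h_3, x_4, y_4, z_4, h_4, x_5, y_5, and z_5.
x_1 = 14
y_1 = 11
z_1 = 13
x_2 = 3
y_2 = 12
z_2 = 4.5
r_2 = 2
x_3 = 12
y_3 = 0.5
z_3 = 10
w_3 = 2.5
h_3 = 4
x_4 = 17
y_4 = 13.5
z_4 = 6.5
h_4 = 9.5
x_5 = 4.5
y_5 = 4
z_5 = 3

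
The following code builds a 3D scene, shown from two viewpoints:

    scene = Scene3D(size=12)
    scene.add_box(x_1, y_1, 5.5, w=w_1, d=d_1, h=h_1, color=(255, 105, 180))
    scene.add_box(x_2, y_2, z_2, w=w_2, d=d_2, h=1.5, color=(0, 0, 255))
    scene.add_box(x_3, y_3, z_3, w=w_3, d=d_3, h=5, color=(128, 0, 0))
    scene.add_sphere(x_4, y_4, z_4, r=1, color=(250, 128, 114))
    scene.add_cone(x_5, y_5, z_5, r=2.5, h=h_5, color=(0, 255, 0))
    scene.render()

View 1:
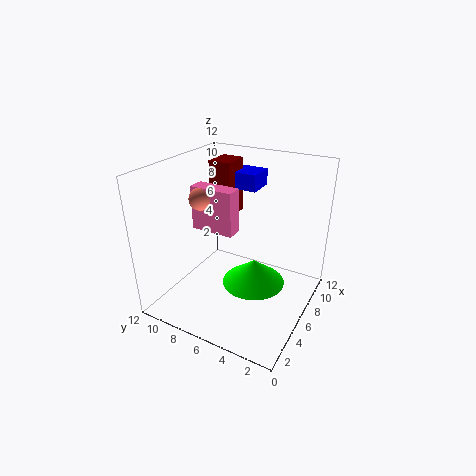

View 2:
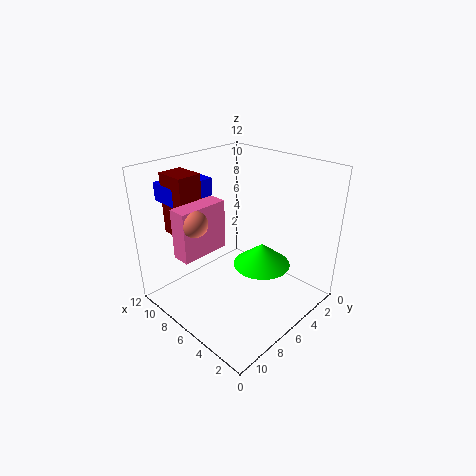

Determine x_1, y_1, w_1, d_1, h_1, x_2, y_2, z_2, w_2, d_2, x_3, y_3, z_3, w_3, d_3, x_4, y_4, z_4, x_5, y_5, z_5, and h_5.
x_1 = 6.5
y_1 = 7
w_1 = 1.5
d_1 = 4
h_1 = 4
x_2 = 9
y_2 = 6
z_2 = 9
w_2 = 2.5
d_2 = 4
x_3 = 8
y_3 = 8
z_3 = 6.5
w_3 = 2.5
d_3 = 2
x_4 = 6.5
y_4 = 10
z_4 = 8.5
x_5 = 5
y_5 = 4
z_5 = 3
h_5 = 2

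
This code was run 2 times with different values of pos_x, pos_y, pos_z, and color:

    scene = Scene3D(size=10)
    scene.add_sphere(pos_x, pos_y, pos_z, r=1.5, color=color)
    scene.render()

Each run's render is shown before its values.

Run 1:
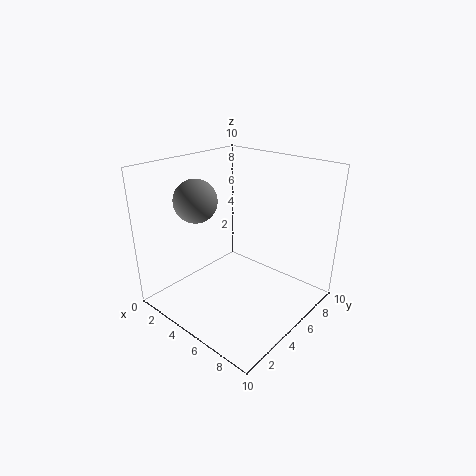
pos_x = 2.5; pos_y = 3.5; pos_z = 7.5; color = 'gray'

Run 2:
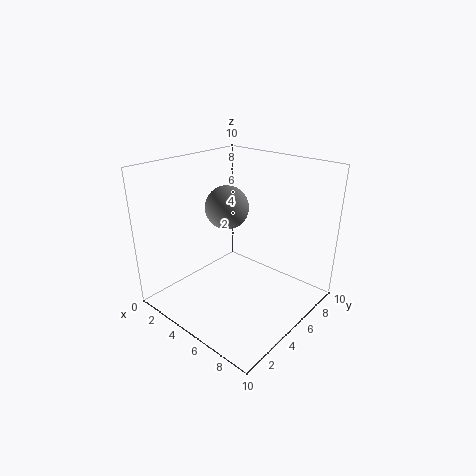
pos_x = 4; pos_y = 5; pos_z = 7; color = 'gray'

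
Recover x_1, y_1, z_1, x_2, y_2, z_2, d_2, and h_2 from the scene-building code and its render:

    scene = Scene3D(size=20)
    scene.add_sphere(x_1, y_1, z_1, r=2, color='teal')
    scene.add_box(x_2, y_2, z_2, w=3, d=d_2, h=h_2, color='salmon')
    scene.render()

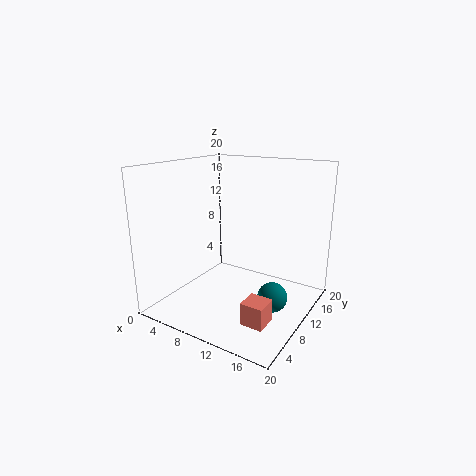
x_1 = 16
y_1 = 9
z_1 = 3
x_2 = 14
y_2 = 4
z_2 = 1
d_2 = 3
h_2 = 3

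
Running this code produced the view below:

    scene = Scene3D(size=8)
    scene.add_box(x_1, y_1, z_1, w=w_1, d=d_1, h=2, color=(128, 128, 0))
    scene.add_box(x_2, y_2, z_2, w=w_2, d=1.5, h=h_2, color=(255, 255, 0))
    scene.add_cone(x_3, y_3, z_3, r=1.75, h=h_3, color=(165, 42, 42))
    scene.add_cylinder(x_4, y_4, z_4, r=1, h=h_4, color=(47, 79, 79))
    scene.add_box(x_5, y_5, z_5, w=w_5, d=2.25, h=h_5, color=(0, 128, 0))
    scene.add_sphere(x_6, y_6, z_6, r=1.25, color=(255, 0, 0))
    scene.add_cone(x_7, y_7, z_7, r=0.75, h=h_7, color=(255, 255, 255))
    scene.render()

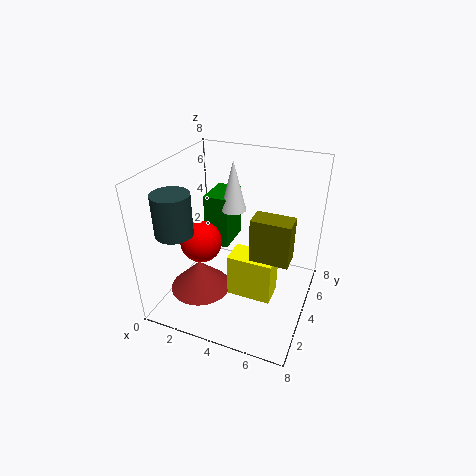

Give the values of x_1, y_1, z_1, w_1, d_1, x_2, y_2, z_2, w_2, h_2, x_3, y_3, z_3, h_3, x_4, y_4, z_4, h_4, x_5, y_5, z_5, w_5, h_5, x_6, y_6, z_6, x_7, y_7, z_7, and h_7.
x_1 = 5.75; y_1 = 1; z_1 = 5; w_1 = 1.75; d_1 = 1; x_2 = 3.75; y_2 = 3; z_2 = 0.75; w_2 = 2.5; h_2 = 2.5; x_3 = 2; y_3 = 3; z_3 = 0.75; h_3 = 1.75; x_4 = 1.25; y_4 = 2; z_4 = 4.75; h_4 = 2.25; x_5 = 1.25; y_5 = 5.25; z_5 = 2.25; w_5 = 1.5; h_5 = 3.25; x_6 = 1.5; y_6 = 4.25; z_6 = 3; x_7 = 3; y_7 = 5.75; z_7 = 4.75; h_7 = 3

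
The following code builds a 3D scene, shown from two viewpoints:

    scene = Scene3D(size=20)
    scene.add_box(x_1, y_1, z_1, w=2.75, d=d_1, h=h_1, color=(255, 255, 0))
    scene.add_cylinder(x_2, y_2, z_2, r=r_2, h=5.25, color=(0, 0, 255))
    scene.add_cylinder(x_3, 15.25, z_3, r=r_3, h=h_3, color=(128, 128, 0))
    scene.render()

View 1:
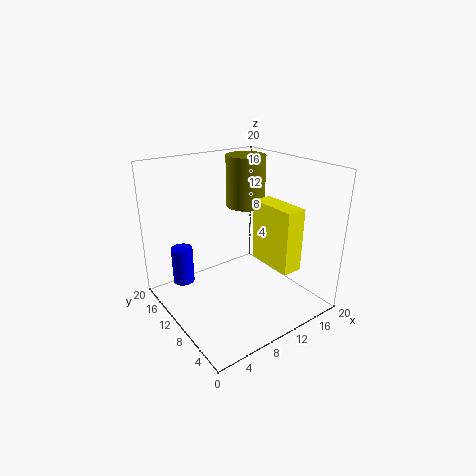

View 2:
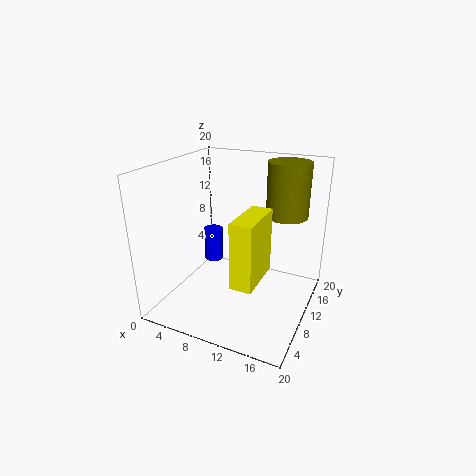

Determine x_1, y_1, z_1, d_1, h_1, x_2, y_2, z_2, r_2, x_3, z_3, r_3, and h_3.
x_1 = 12.25; y_1 = 2.75; z_1 = 6.75; d_1 = 6.75; h_1 = 8.5; x_2 = 3.5; y_2 = 14.5; z_2 = 3.25; r_2 = 1.5; x_3 = 15.25; z_3 = 12.25; r_3 = 3; h_3 = 7.75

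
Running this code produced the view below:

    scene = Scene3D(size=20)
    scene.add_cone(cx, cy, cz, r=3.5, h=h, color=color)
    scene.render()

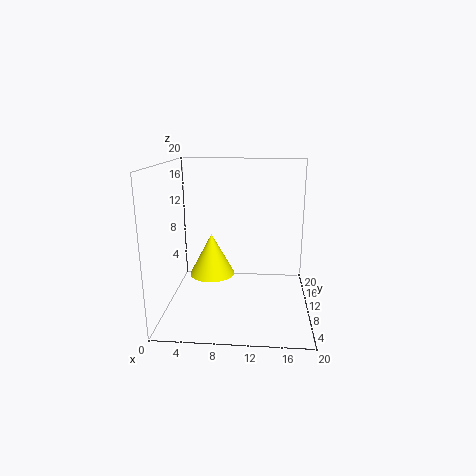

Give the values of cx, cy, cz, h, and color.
cx = 5.5
cy = 14.5
cz = 2.5
h = 6.5
color = 'yellow'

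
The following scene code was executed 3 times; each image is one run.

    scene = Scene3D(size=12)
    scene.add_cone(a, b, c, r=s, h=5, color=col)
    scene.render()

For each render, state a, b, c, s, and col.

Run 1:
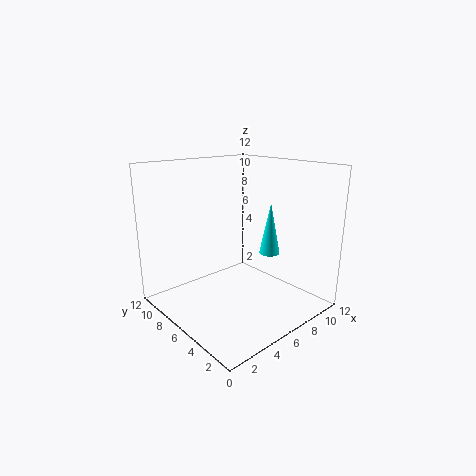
a = 11, b = 7, c = 3, s = 1, col = 'cyan'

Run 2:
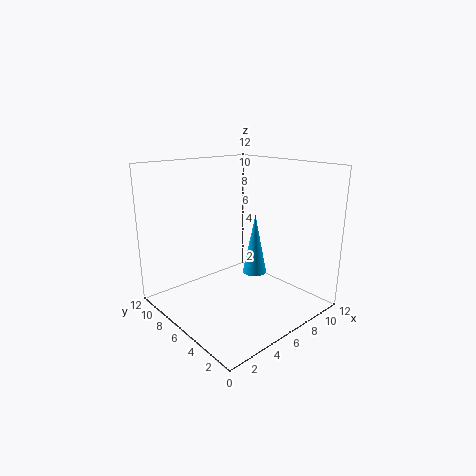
a = 7, b = 5, c = 3, s = 1, col = 'deepskyblue'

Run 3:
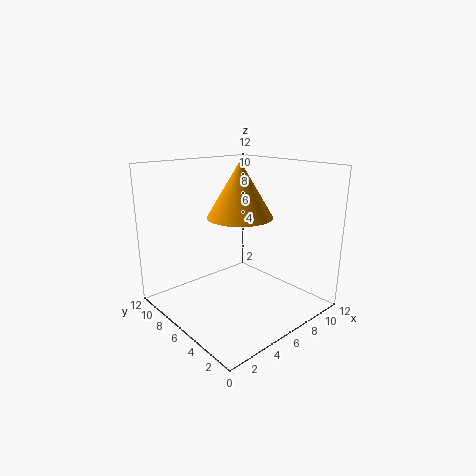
a = 8, b = 8, c = 7, s = 3, col = 'orange'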